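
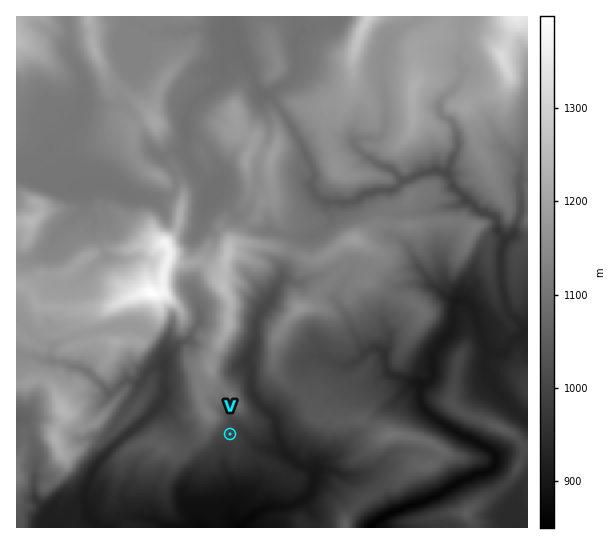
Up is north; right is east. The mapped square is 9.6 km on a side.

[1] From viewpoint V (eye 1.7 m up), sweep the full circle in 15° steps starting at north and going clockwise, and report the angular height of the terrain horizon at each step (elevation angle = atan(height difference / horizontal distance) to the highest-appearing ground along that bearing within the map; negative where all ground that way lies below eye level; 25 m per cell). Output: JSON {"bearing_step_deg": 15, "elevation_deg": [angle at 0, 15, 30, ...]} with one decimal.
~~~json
{"bearing_step_deg": 15, "elevation_deg": [9.4, 10.0, 6.5, 2.8, 1.6, 1.8, 2.0, 0.6, 0.4, -1.2, -2.8, -2.9, -3.6, -3.8, -2.7, -1.6, 1.5, 5.4, 8.4, 11.6, 14.4, 15.3, 12.2, 8.4]}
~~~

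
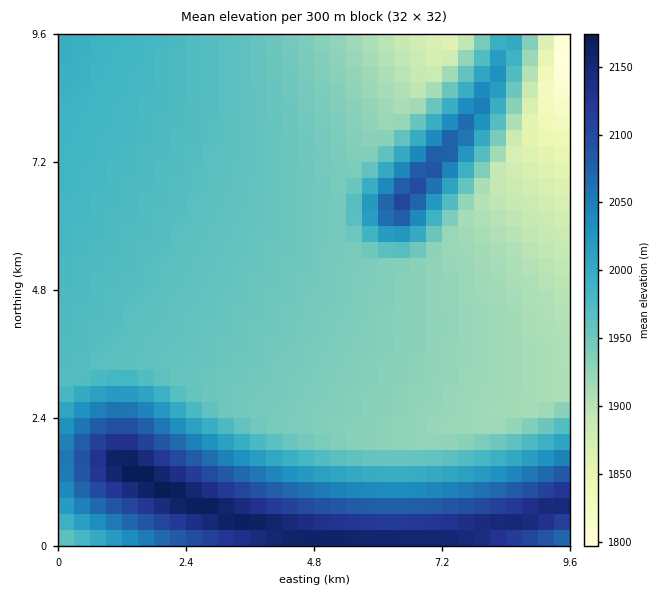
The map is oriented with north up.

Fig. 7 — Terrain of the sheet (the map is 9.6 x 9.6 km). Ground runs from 1780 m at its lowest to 2180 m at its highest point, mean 1980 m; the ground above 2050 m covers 15.1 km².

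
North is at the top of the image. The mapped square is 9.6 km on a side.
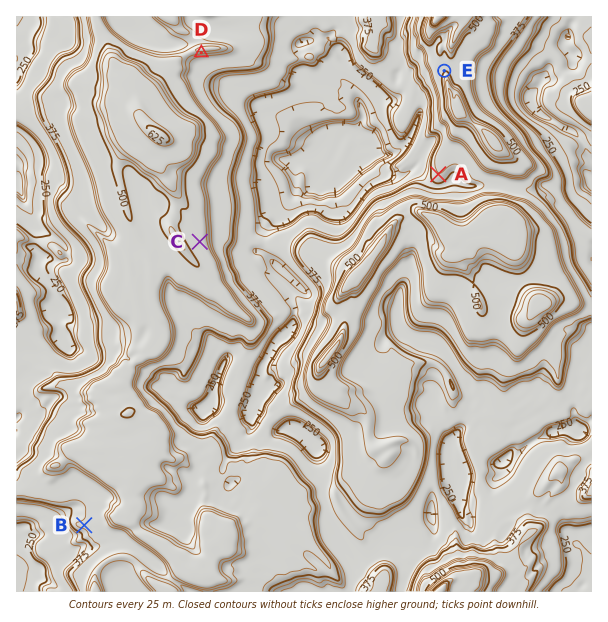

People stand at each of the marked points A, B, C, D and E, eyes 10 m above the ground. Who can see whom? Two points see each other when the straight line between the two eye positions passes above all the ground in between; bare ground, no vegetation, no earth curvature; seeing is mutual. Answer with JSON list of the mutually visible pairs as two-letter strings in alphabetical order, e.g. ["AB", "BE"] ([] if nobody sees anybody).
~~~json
["AC", "AD", "CE", "DE"]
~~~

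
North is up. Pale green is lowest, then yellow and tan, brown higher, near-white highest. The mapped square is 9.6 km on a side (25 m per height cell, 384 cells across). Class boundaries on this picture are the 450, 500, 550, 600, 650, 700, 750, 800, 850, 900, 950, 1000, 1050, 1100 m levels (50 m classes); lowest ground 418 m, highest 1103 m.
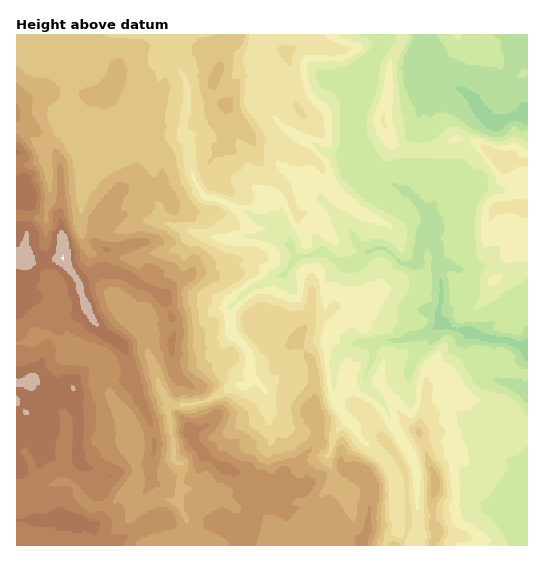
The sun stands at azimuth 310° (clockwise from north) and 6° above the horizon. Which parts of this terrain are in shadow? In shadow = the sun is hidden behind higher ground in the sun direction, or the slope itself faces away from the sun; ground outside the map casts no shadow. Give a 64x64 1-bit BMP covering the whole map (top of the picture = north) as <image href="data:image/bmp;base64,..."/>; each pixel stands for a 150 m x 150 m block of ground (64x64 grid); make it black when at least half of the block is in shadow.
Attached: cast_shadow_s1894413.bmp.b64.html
<image width="64" height="64" href="data:image/bmp;base64,Qk0+AgAAAAAAAD4AAAAoAAAAQAAAAEAAAAABAAEAAAAAAAACAAATCwAAEwsAAAIAAAAAAAAA////AAAAAAAHhwwDAA///wC7nAMAD/f+ATy8AzgP9/wADhgDOA/v+AAfiAMcD+/4AD/YAD4P7/gBH/gAvwfv8PwfHgAHB2/w/g87MAMPb+BeBn2AAA5vgB4AfQAPBM8ADHx4zw9czwAO/nn/A3mfAAz+e/4D8R8ADP5z/gPzEAAE/HB/A+IfAAD88H8D4ggBMPj/nwPAAAE58P//A+AMADHx//8D+AABAOHz/wPwAIMQ4e//A/GAgBxhz/4H+cAADAPP/gf4xAMMQ4/8B/hmAcZjj/wP/8Mf/geP+A//+P/2P4/4D+//8fA/D/gHz/z5+H8f+AcP/Dx4f7/4Bgf8Phz/H/4GA+wfPPwP/+YAzB88/Af/5wAIB3ngAcfhAAgCM+chj+Hw+AAz3/gAz/L4MDPD+PBufvgQM4AP/+xM+BAzjA//zEDwEDuX//fZADAY+5nP/8AAIAg/zEw/gAAAAD/Hz/iAAAAAO8AHz4BgAAA/wB4/MOwABjuAHn7x/DAG8wAcP+P5/gTyABwbwfH/gHIADAuD8ceAeAAcAwfh4AB4ADwH3+HwANgAHAfH4/AA+AAMD4Pj8Af8AAwfgeP4B34ADB8P8/wDBgAcHx/5/AMAAAx/H/n8AAAACH8f/f4AAAAAP5/9/EAAARA/P/34QAAAQD8//fAAAABgHgAY8AAAACAMAADgAA=="/>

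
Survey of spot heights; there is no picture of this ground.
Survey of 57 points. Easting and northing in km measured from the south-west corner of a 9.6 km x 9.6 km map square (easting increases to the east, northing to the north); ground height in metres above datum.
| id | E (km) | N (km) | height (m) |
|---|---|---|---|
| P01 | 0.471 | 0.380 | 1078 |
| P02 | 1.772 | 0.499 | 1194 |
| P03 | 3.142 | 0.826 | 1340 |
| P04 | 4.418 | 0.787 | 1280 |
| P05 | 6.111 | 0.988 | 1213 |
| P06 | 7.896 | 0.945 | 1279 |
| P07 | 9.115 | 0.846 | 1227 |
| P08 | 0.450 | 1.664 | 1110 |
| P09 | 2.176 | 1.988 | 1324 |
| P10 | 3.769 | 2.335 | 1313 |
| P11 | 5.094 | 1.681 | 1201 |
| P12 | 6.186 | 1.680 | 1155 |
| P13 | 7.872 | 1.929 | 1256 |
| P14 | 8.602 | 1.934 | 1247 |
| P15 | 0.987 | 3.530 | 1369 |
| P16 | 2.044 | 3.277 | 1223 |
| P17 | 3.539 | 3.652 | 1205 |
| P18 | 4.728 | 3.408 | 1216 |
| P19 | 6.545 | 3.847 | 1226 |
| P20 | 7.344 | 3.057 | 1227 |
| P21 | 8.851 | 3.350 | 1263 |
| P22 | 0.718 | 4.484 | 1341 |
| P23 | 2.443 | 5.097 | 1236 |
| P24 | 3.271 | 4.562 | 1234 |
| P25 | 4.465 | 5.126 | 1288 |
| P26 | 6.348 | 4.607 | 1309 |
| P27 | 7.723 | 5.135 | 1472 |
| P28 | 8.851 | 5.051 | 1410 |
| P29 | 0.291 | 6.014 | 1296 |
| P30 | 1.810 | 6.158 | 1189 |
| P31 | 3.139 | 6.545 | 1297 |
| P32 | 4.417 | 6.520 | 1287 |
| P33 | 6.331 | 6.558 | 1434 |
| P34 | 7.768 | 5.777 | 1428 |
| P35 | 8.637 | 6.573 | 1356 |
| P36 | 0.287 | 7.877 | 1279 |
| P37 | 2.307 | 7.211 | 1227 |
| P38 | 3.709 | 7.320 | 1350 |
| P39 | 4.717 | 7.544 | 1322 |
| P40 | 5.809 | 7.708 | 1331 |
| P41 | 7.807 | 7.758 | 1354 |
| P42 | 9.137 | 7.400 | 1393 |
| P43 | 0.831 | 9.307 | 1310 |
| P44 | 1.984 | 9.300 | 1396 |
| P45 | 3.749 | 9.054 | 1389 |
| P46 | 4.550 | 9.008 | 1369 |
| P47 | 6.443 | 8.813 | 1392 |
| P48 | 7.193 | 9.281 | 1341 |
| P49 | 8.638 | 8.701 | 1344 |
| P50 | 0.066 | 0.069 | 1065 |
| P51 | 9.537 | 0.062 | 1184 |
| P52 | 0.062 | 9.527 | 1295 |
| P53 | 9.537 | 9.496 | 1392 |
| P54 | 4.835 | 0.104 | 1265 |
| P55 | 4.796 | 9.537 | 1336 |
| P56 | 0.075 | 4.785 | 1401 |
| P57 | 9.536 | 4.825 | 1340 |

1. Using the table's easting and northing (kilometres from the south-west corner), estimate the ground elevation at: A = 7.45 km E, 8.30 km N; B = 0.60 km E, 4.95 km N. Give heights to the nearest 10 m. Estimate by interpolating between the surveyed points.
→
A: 1340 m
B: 1380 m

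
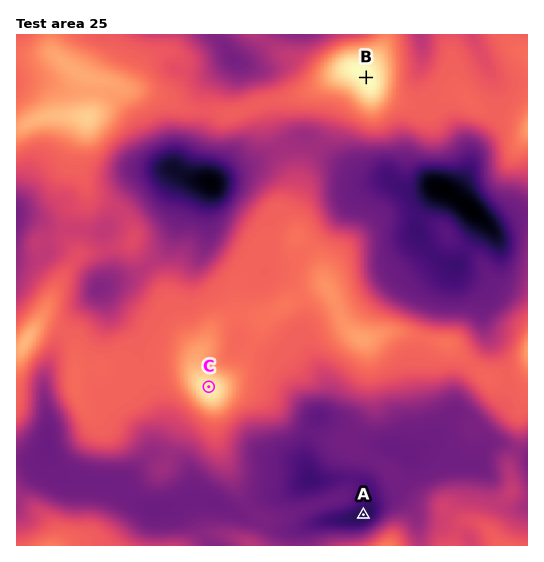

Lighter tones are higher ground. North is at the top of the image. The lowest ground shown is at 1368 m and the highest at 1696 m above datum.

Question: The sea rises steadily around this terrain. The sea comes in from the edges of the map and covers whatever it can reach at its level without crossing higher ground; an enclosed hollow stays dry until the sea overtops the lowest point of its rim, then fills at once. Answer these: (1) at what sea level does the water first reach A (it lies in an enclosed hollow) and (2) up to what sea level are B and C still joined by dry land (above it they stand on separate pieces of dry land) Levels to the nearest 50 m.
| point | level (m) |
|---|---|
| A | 1500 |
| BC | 1550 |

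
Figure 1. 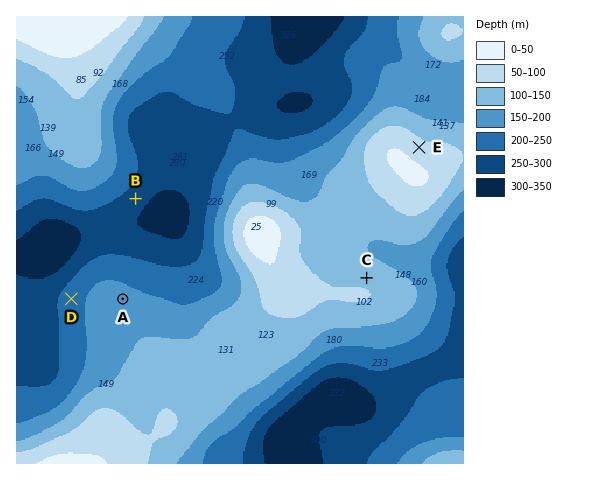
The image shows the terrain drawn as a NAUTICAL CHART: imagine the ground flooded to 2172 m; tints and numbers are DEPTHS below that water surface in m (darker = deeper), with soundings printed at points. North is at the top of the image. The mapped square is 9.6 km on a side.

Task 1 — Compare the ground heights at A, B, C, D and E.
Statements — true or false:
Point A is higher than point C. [false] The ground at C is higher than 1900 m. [true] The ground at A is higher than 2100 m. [false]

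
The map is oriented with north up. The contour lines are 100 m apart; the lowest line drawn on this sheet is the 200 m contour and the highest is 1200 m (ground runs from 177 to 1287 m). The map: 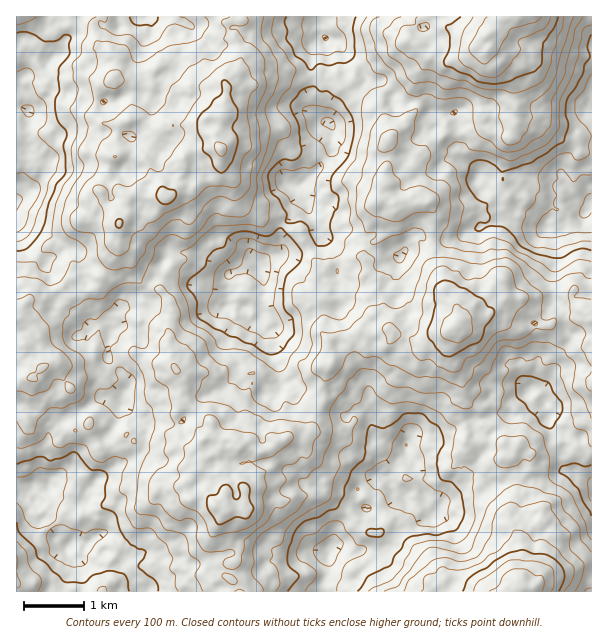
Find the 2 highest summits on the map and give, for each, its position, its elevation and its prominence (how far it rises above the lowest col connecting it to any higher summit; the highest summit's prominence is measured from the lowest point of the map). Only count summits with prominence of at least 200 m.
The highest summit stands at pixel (456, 326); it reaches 1178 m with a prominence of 494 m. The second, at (221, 149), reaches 1136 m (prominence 452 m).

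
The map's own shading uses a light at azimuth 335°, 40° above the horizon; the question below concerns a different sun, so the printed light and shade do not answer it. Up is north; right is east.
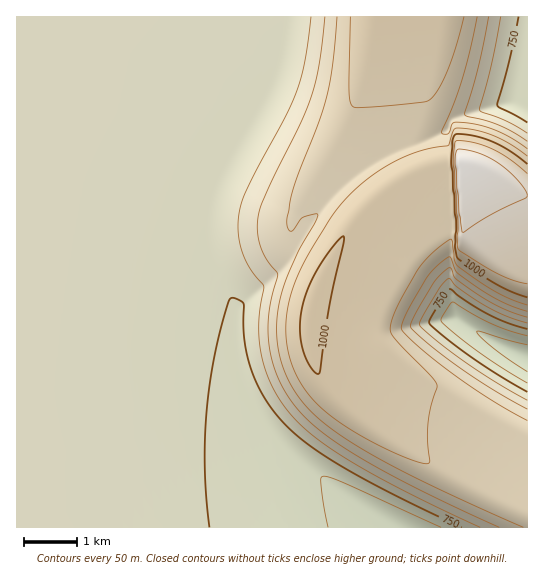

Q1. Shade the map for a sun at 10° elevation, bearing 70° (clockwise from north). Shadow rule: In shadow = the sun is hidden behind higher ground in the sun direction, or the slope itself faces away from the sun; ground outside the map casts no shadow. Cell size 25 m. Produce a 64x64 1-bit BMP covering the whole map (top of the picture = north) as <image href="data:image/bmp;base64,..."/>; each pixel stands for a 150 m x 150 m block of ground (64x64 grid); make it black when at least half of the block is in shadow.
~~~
<image width="64" height="64" href="data:image/bmp;base64,Qk0+AgAAAAAAAD4AAAAoAAAAQAAAAEAAAAABAAEAAAAAAAACAAATCwAAEwsAAAIAAAAAAAAA////AAAAAAAAAAAAAAH//AAAAAAAB//wAAAAAAAP/4AAAAAAAD//AAAAAAAAf/wAAAAAAAH/8AAAAAAAB//AAAAAAAAP/wAAAAAAAB/+AAAAAAAAf/gAAAAAAAD/8AAAAAAAAf/gAAAAAAAD/4AAAAAAAAf/AAAAAAAAD/4AAAAAAAAP/AAAAAAAAB/8AAAAAAAAH/gAAAAAAAAf8AAAAAAAAD/wAAAAAAAAP+AAAAAAAAA/4AAAAAAAAD/gAAAAAAAAP+AAAA4AAAAf4AAB/wAAAB/gAAf/AAAAH+AAD/8AAAAf4AAP/wAAAA/gAA//AAAAB+AAD/4AAAAD4AAP+AAAAADgAA/wAAAAAHAAD+AAAAAAMAAfwAAAAAAQAB8AAAAAAAAAHwAAAAAAAAAfAAAAAAAAAB8AAAAAAAAAHwAAAAAAAAA/AAAAAAAAAD8AAAAAAAAAPwAAAAAAAAA+AAAAAAAAAD4AAAAAAAAAPgAAAAAAAAAeAAAAAAAAAB4AAAAAAAAADgAAAAAAAAAGAAAAAAAAAAYAAAAAAAAAAAAAAAAAAAAAAAAAAAAAAAAAAAAAAAAAAAAAAAAAAAAAAAAAAAAAAAAAAAAAAAAAAAAAAAAAAAAAAAAAAAAGAAAAAAAAAA8AAAAAAAAADwAAAAAAAAAPgAAAAAAAAA+AAAAAAAAAB4AAAA=="/>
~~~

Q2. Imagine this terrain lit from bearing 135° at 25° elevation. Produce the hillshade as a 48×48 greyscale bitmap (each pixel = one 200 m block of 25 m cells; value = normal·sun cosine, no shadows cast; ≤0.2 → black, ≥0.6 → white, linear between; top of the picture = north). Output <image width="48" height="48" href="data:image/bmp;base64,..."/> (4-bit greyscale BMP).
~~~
<image width="48" height="48" href="data:image/bmp;base64,Qk32BAAAAAAAAHYAAAAoAAAAMAAAADAAAAABAAQAAAAAAIAEAAATCwAAEwsAABAAAAAAAAAAAAAAABEREQAiIiIAMzMzAERERABVVVUAZmZmAHd3dwCIiIgAmZmZAKqqqgC7u7sAzMzMAN3d3QDu7u4A////AIiIiZmZmZmZmZmZmZmZmZmZqru8u7uqmYiIiZmZmZmZmZmZmZmZmZmZqqu7u7uqmYiImZmZmZmZmZmZmZmZmZmqq7u7u6qZmIiImZmZmZmZmZmZmZmZmZqqu7u7qqmYiIiImZmZmZmZmZmZmZmZmaqqu7uqqZmIiIiImZmZmZmZmZmZmZmZmqqqqqqpmZmIiIiJmZmZmZmZmZmZmZmZmqqqqqmZmZmYiIiJmZmZmZmZmZmZmZmZmaqqqpmZmZmZiIiJmZmZmZmZmZmZmZmZmZqqmZmZmZmZiIiJmZmZmZmZmZmZmYiImZmZmZmZmZmYh4iJmZmZmZmZmZmZmId4iZmZmZmZmZmIdoiJmZmZmZmZmZmZh3Z3iZmZmZmZmYh2VYiJmZmZmZmZmZmZhmZniZmZmZmZmIdlVIiJmZmZmZmZmZmYdVVniZmZmZmYh2ZVVYiJmZmZmZmZmZmYZERnmZmZmZmIdmVVZoiJmZmZmZmZmZmXUzRomZmZmZiHZmZmeIiJmZmZmZmZmZmHQyRomZmZmYh2ZmZ4moiJmZmZmZmZmZmGMiNomZmZmYd2Z3iavIiJmZmZmZmZmZmGMRNomZmZvLqYeJq83YiJmZmZmZmZmZmGMQJYmZmZvv/9uau83YiJmZmZmZmZmZmGMAFImZmZrf//66q83YiImZmZmZmZmZmXQAA3mZmZrP//+6q7zIiImZmZmZmZmZmIcwAmiZmZmt//6pqru4iImZmZmZmZmZiIhjAUeZmZmb7/yJqqqoiImZmZmZmZmYh3eHMCaJmZmaz/p5qqqYiIiZmZmZmZmYh3d4YhR5mZmZrOhZqpmYiIiZmZmZmZmYdmZ3hRJYmZmZmrUoqZmYiIiZmZmZmZmYdlVniDE3mZmZmaQHmZmYiIiJmZmZmZmYdVVXiXIViZmZmZMGmZmYiIiJmZmZmZmYZVRWeZUSaJmZmZIXmZmYiIiJmZmZmZmYdURFeJhBNomZmZIHmZmYiIiImZmZmZmYdkRFZ5mEE2iZmZIXmZmIiIiImZmZmZmYhlREVomYUjV5mZEImZl4iIiIiZmZmZmZh1RERXiZhjNGiIEImIhoiIiIiZmZmZmZiGVDRGeZmXU0VmAGd2ZYiIiIiJmZmZmZmHVDNFaJmZl2VDADRERYiIiIiJmZmZmZmIZUM0V5mZmZmFAAEjRYiIiIiImZmZmZmYdUMzRomZmZm7QAATRoiIiIiIiZmZmZmZhlMzRXmZmZmsx0M0V4iIiIiIiZmZmZmZh1QzNGiZmZmr3cuYeIiIiIiIiJmZmZmZmGUzNGeZmZmb3u7bmYiIiIiIiImZmZmZmHVDM1eZmZmbzu7cqYiIiIiIiIiZmZmZmYZDM0aJmZmaze7sqYiIiIiIiIiZmZmZmYdTM0aJmZmaze7tuoiIiIiIiIiJmZmZmYdUM0V5mZmave7tuoiIiIiIiIiImZmZmYdkM0V5mZmave7tuoiIiIiIiIiIiJmZmYhkMzV4mZmZve7tyoiIiIiIiIiIiJmZmYhkMzRomZmZvO7tyw=="/>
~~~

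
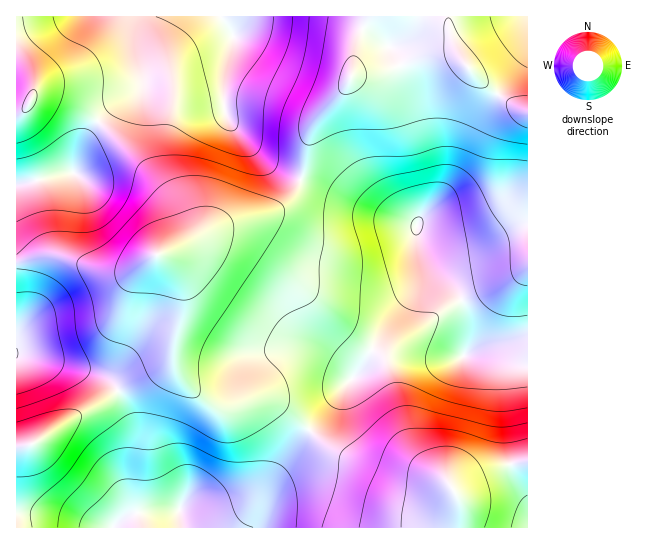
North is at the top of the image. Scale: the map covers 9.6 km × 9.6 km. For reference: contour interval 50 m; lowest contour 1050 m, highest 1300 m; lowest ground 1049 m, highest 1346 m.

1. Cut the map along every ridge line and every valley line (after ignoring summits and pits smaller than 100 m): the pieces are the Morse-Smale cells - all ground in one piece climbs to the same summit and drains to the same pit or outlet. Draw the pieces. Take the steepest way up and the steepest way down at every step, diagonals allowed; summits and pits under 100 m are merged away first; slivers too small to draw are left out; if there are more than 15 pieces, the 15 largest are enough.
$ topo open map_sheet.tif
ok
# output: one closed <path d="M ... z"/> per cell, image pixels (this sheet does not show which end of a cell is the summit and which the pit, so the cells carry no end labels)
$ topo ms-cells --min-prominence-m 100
<path d="M527 16l-156 0-6 7-8 18-5 34-5 11-26 28-9 15-9 46-12 23-20 14-53 15-58 27 12 12 9 17 2 27-8 28-2 21 7 18 15 16 20 14 15 0 23-7 17 1 16 8 24 20 22-24 15-22 14-14 23-40 27-35 8-21-1-30 7 15 28 29 11 19 7 24 0 13-4 10 19-1 32 12 10 1z"/><path d="M370 16l-353 0-1 245 6 0 23-6 12 0 48 16 22 0 84-42 60-17 14-8 10-11 6-14 7-37 7-19 28-32 9-16 5-34z"/><path d="M173 352l-2 6-8 7-38 20-28 20-38 20-24 18-19 4 1 81 235-1 8-25 8-16 21-32 20-24-23-21-16-8-17-1-23 7-15 0-8-4-12-10-15-16-5-11z"/><path d="M418 243l1 30-8 21-27 35-23 40-14 14-15 22-23 25 26 21 52 24 14 4 40 0 6 2 13 22-1 25 68 0 1-162-42-14-21 2 6-11 0-13-7-24-11-19-28-29z"/><path d="M159 255l-28 14-12 3-20-3-42-14-12 0-29 7 1 185 18-4 24-18 38-20 28-20 38-20 8-7 12-48 0-21-11-23z"/><path d="M310 431l-17 18-25 37-8 16-7 26 206-1 1-24-13-22-6-2-40 0-14-4-52-24z"/>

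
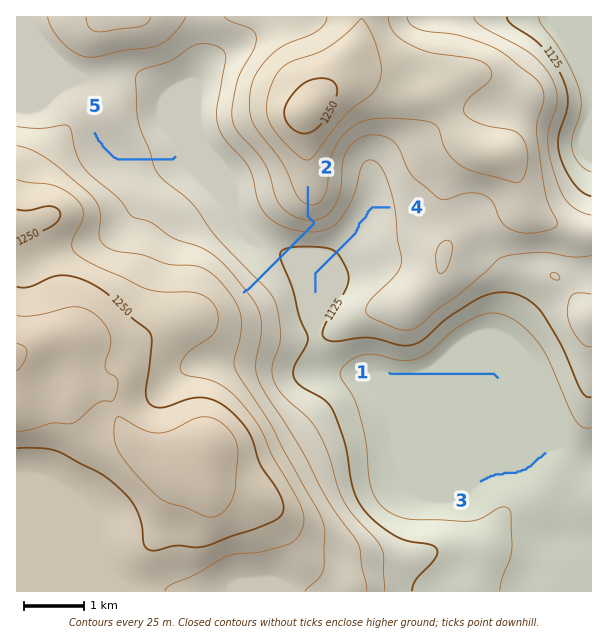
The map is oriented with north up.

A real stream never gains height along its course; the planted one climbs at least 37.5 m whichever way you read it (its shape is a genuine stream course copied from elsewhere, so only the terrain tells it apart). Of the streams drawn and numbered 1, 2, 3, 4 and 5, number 2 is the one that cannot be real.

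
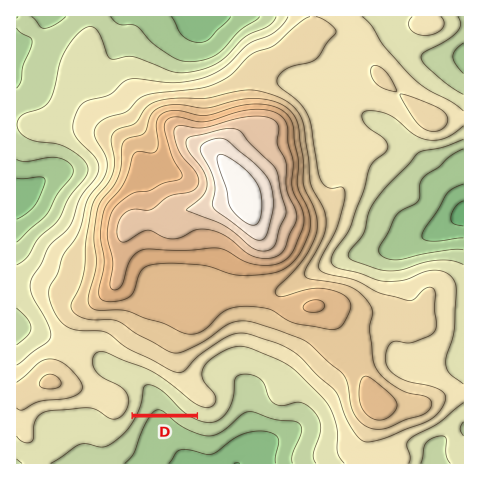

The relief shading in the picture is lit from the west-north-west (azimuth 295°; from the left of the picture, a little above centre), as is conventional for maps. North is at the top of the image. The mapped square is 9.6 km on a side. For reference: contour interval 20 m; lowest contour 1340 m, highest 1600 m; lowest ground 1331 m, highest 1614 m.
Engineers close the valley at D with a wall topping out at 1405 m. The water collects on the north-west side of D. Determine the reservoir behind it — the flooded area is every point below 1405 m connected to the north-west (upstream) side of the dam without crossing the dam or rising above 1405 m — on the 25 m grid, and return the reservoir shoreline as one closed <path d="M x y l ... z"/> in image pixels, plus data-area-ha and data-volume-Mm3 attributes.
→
<path d="M143 378l-7 3 2 9 0 14-3 8 1 2 55-1-6-4-23-22-11-7-8-2z" data-area-ha="54" data-volume-Mm3="5.81"/>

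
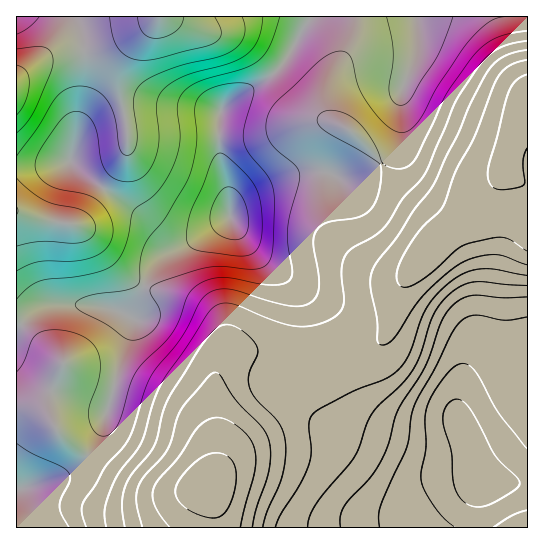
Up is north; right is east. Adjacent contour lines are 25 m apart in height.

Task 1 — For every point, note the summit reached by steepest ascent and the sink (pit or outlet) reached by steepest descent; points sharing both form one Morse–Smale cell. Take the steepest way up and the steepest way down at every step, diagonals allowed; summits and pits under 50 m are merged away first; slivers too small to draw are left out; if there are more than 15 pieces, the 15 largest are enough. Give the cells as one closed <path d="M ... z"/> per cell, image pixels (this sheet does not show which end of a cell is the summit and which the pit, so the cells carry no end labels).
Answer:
<path d="M311 16l-295 1 1 314 21-22 15-5 50 3 15 4 12 6 22-47 8-11 7-6 31-14 33-22-3-27-9-41 0-23 2-16 9-9 41-25 13-13z"/><path d="M230 217l-39 26-29 14-10 13-22 47-12-6-15-4-50-3-15 5-21 20 0 199 199-1-1-17-7-24 8-19 3-14-4-34 0-40 5-17 6-6 12-4 29 0 34 5 28-3-5-28-13-25-18-20-22-14-19-18z"/><path d="M527 16l-109 0 1 27-6 20-12 28 0 43-5 16-19 17-26 12-12 0-14-7-28 1-34 12-21 11-9 7-2 6 0 9 9 16 23 26 30 21 23 28 8 17 6 27 35-4 10-4 9-7 7-13 6-30 11-20 27-31 40-25 9-9 13-25 6-20 4 6 8 8 10 5 3-1z"/><path d="M267 352l-34 1-7 3-9 11-2 12 0 40 4 34-3 14-8 19 7 24 2 18 311-1 0-42-9-2-37 1-7-17-8-30-8-13-13 5-21 4-26-1-30-8-11-5-15-17-10-20-4-27-28 2z"/><path d="M503 165l-6 20-13 25-9 9-40 25-27 31-11 20-6 30-7 13-9 7-10 4-35 4-1 6 6 27 10 20 13 13 19 8 33 6 24-1 25-8 8 13 8 30 7 17 45 0 1-299-18-10z"/><path d="M417 16l-104 0-9 11-20 36-13 13-41 25-9 9-2 16 0 23 9 41 2 23 3-10 5-4 41-20 24-7 22 0 14 7 12 0 26-12 19-17 5-16 0-43 12-28 6-20z"/>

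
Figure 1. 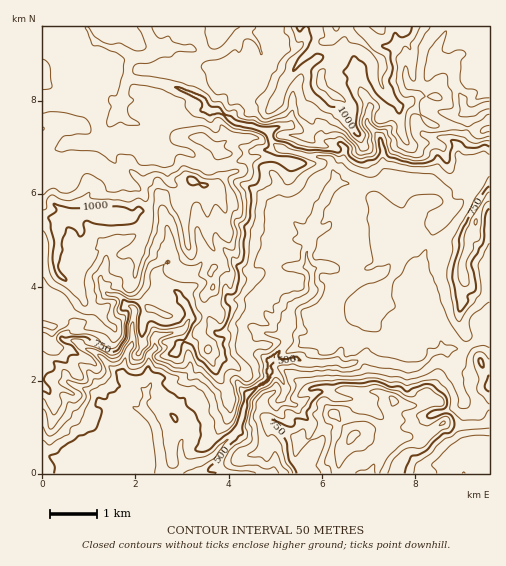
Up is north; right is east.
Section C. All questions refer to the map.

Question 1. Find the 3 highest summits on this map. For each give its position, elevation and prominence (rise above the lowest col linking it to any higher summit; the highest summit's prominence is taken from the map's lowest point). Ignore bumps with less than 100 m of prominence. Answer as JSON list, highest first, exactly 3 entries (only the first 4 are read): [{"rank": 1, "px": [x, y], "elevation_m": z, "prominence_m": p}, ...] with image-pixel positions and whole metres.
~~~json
[{"rank": 1, "px": [108, 214], "elevation_m": 1031, "prominence_m": 247}, {"rank": 2, "px": [352, 437], "elevation_m": 959, "prominence_m": 330}, {"rank": 3, "px": [475, 221], "elevation_m": 855, "prominence_m": 174}]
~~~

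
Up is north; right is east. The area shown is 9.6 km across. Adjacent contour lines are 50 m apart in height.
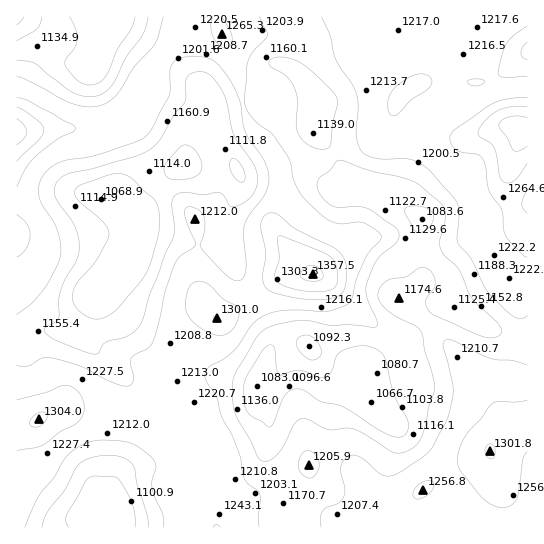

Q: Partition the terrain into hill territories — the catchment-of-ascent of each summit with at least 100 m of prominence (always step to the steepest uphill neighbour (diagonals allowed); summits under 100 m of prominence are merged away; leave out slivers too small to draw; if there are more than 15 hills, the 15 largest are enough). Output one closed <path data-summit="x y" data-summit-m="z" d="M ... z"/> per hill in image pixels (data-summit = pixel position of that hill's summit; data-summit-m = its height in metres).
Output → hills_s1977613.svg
<path data-summit="313 274" data-summit-m="1358" d="M286 65l-5 1-12 24-7 9-13 5-34 6 2 28 16 23 8 17-1 12-15 25 0 23-14 6-20 0-30-11-22 2-6 4-1 15-23 21-44 57-31-3-18 9 1 190 254 0 5-17 11-13-20-39 2-22-1-22-12-10-3-6 2-9 13-37 11-8 27-1 15 11 18 5 10 5 6 6 6 16 2-9 8-13 16-12 14-14-24-30-5-11 0-12 9-16 8-7 13-7 9-9 12-28-45-27-27-11-6-6-30-48 2-21-5-15-9-13z"/><path data-summit="522 130" data-summit-m="1368" d="M527 16l-252 1 9 16 3 9-2 23 11 6 16 20 5 15-2 21 30 48 6 6 27 11 45 27-12 28-9 9-18 11-12 19 0 12 5 11 25 30 9-4 23-27 7-3 10 0 24 16 36 18 17 0z"/><path data-summit="17 131" data-summit-m="1366" d="M274 16l-163 0-8 17-6 24-6 6-22 0-36-15-17 3 1 286 17-8 31 3 44-57 23-21 1-15 6-4 22-2 30 11 20 0 14-6 0-23 16-29 0-8-4-9-6-6-21 0-26 4 5-12 26-22 0-23 34-6 13-5 7-9 12-24 4-1 2-23-3-9z"/><path data-summit="490 451" data-summit-m="1302" d="M451 305l-10 0-7 3-23 27-9 4-15 14-13 8-11 17-1 13-7-4-33 4-21-11-11 1-13 8-21-3-3 13 16 20-2 40 20 39-14 19 0 11 255-1 0-186-17-2-36-18z"/>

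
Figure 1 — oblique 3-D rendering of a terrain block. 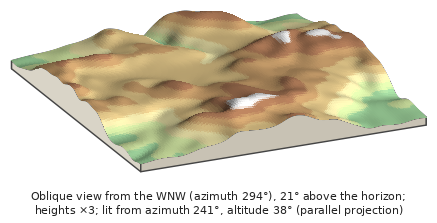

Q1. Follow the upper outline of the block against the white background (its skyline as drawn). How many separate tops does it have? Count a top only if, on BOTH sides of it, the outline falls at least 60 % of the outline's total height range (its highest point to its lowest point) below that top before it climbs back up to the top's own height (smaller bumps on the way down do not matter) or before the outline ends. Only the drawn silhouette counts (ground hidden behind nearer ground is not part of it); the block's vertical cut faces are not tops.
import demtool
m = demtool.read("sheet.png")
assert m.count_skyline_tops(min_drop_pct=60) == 0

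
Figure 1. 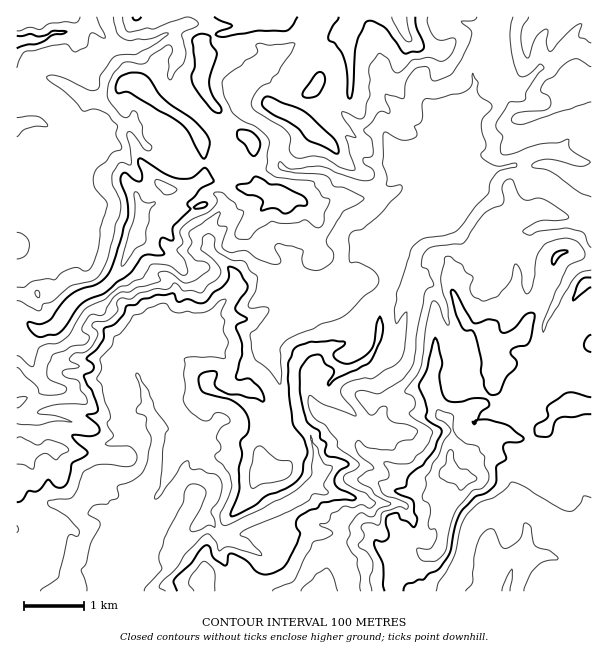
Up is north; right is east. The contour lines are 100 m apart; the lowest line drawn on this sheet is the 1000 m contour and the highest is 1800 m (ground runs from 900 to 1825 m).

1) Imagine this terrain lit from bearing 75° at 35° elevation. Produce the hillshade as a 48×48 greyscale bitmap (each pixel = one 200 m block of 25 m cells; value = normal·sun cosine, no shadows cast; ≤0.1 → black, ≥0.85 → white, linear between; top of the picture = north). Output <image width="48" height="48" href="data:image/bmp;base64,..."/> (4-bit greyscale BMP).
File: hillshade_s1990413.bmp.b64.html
<image width="48" height="48" href="data:image/bmp;base64,Qk32BAAAAAAAAHYAAAAoAAAAMAAAADAAAAABAAQAAAAAAIAEAAATCwAAEwsAABAAAAAAAAAAAAAAABEREQAiIiIAMzMzAERERABVVVUAZmZmAHd3dwCIiIgAmZmZAKqqqgC7u7sAzMzMAN3d3QDu7u4A////ALupzcy3VDNZy6upmql2ITm6zLy7pmmpmZm83by5dSJJ3Ky5d5mGISeqvNy6uGiaqYm93Mu4dlQ42r7IVYmFMSeHrO26uniZmYitzNy4dlZY3Lp3ZGiDIlh4nf65qZiImXedzdyphliJ22Z5hmdjJXWaff65mpiImWes3d2omVjKZoZ4h2dkR1a3XP65mpiImom93cqpioWqIpu3Znd3liiTWd25mod3m7vKq7q6iqWMcTi7p1eJhCMSZ7y5qXZYvKqYvLu6mKh9gAaZq6ZCEARUV5qryWWLuHmZ7bqZuJuoQAN5vdYBRWZURZvf6Hm7l4qb3KiK2XqFUyOL3+gyI1iEJazvyqu6l7uazcqt6nmXdjScvtUiJ7qFEq3N25mqmLqs7LzM2oiIdkarrsIUnKiGAZ28y6mrmKq7md/cyod3d2aavlA4y4djAaypvJm8maqqvO7cuXZol0aY2gSclmVBBt27upmZmcupm//bqHZohmmX1yu2N5dSS7q7qpmImpiJz//LqHVGiql313xzaodSfbqZqqqZq2et7/27mIU3y4dY2HyGmYYynKmIq6qaqzju3f7KiHZYuWZa6H3Jd4cxW7lnvMuqmXvczO26iHiapzJc+4uIuHcwO7hXzLyod6qZm97KiJqqhSF926hmm5YgO6dZy7yIhlaKzv7LqamZhCR6uYiYm4VAS4Z6ucyImIl639rNuYiIdEVXmrqaq4ZQSWiqubyYqdtlzJvrqWZ4hTZ3iqqru4ZiR1zJqpynmpqVW8y4l0RYuDNpqqmavJZ0VH3Jmpmoamm4ZnuZiIRavHFJqYmprLdnMp3KiZe6VqqYmUJ7y1Ot7mJYmIq6rMhFNKy6iZaclaqpmVA7yGz++DNpqIrdu8lEV6u6iZWLzu2pmGEHq9/+YlabmIvdurlkaaqqiqZq7+ypmGIDvc/8QVm5iJvcuqqYmYaKqqiK37uZmGQCrN7JYzi5eIvcqqqqmXRYq7qqzKmaqHUQjLu7pkWHea3bq7upmYZGmqqt26qZmHQAi7uryEVWrN3MzMuqqoh2abvchqqpl2MEmJzdpmeb3d3cy7u7uZiFXNuWVqqql2M5edyaupndy822fOurqqmGe7dVeZmqmIVmfMqZupruqZYn7uuqmpiHh1eaqpmaqZhkm5l4uontZWR+7euZmph1aZmYdpmqmYdFl4hayXr9U1je3+mZq6h0NpmYZomoiJdGZoaMuK7nI43d7qiruphkRomqmJiHeIVGVnnLnOtCWszLrLu7uZl0NqqqmpiIZ3NHVr2mv8Q4u6u4vcusqZmGR5h4qpmHeYJFfelo7qVqmJuZzsrMiZl2mVV5qZmJu2En3rdr7KmIh4qp3qnaaKuYmFR5qomruXRIvLdJ3LqXd4qa3Zi5WMyJlHlnq3m7qYZ5eMkX3Lupd4mKzIZ3et2Zg3qImnd6uYmHdoYp26qYh3h5y3Nb3N65c4maiIiZh3UkiYRYmZmHmpZpylKv687JY3mZmGeImnICeIqGeIiIqqlYuUTv7Ly5dFiZmw=="/>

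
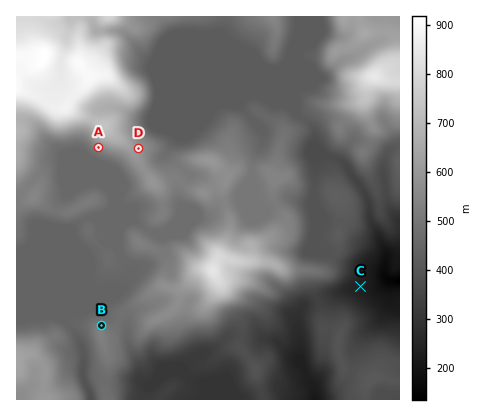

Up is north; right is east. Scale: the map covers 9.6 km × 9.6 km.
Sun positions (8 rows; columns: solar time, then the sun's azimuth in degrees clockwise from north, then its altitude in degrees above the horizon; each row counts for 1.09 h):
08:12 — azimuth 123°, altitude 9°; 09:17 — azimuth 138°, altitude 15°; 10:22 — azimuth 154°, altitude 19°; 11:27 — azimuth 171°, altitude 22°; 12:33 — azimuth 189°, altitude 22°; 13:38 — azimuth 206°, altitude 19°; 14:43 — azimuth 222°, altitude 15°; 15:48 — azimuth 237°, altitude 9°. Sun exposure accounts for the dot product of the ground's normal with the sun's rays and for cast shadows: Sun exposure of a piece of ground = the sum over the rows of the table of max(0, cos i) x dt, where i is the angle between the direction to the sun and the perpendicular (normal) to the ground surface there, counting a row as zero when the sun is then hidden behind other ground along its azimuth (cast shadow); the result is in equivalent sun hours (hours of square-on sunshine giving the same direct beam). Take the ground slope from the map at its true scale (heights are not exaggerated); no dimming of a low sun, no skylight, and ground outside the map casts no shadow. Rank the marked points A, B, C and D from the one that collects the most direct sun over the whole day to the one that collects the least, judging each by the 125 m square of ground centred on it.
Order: A > C > D > B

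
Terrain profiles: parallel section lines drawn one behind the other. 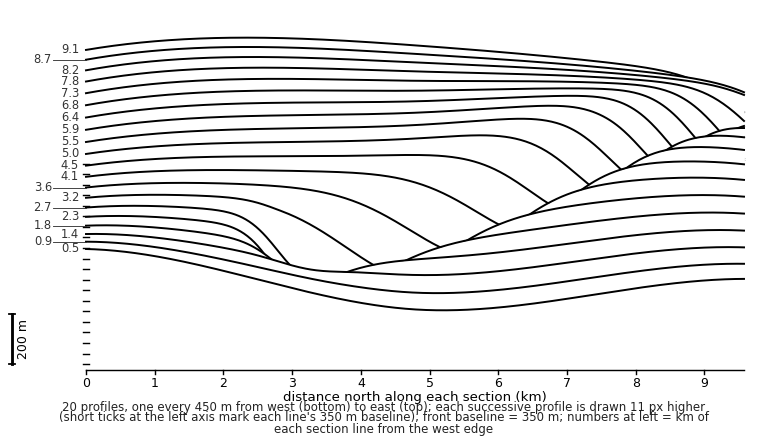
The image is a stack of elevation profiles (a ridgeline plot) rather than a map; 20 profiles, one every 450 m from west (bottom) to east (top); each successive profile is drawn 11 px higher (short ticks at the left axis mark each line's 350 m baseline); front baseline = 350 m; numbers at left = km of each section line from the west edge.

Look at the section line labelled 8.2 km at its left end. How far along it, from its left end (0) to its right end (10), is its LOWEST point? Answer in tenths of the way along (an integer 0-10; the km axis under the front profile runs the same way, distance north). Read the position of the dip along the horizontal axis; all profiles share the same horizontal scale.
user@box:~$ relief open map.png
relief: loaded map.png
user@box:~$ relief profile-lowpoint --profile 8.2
10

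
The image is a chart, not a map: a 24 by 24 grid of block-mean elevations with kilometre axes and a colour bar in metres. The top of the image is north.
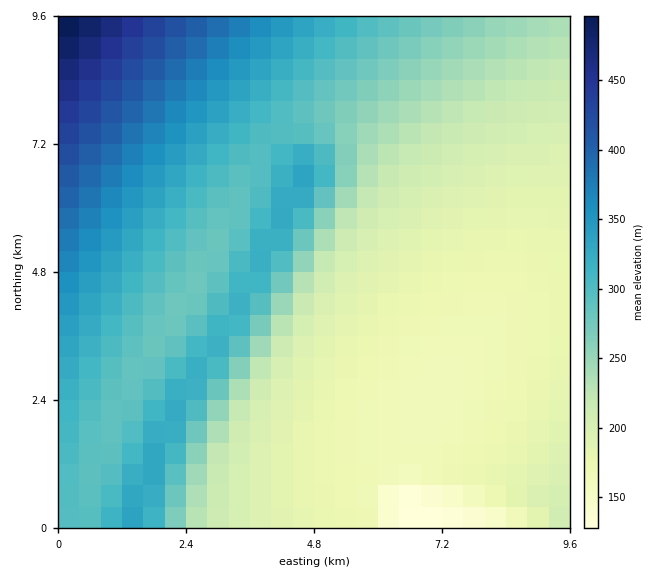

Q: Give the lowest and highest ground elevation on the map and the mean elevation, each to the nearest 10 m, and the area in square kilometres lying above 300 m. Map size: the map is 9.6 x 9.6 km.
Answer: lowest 120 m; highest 510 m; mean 260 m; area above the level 28.5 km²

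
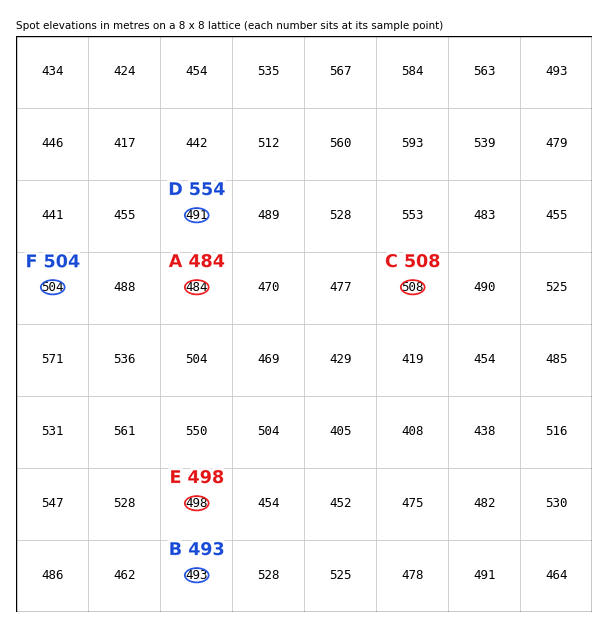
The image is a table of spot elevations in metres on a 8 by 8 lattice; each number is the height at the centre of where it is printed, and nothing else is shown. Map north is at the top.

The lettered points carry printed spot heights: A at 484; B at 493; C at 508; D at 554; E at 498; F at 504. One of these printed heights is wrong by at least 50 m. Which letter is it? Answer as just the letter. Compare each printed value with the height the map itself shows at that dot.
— D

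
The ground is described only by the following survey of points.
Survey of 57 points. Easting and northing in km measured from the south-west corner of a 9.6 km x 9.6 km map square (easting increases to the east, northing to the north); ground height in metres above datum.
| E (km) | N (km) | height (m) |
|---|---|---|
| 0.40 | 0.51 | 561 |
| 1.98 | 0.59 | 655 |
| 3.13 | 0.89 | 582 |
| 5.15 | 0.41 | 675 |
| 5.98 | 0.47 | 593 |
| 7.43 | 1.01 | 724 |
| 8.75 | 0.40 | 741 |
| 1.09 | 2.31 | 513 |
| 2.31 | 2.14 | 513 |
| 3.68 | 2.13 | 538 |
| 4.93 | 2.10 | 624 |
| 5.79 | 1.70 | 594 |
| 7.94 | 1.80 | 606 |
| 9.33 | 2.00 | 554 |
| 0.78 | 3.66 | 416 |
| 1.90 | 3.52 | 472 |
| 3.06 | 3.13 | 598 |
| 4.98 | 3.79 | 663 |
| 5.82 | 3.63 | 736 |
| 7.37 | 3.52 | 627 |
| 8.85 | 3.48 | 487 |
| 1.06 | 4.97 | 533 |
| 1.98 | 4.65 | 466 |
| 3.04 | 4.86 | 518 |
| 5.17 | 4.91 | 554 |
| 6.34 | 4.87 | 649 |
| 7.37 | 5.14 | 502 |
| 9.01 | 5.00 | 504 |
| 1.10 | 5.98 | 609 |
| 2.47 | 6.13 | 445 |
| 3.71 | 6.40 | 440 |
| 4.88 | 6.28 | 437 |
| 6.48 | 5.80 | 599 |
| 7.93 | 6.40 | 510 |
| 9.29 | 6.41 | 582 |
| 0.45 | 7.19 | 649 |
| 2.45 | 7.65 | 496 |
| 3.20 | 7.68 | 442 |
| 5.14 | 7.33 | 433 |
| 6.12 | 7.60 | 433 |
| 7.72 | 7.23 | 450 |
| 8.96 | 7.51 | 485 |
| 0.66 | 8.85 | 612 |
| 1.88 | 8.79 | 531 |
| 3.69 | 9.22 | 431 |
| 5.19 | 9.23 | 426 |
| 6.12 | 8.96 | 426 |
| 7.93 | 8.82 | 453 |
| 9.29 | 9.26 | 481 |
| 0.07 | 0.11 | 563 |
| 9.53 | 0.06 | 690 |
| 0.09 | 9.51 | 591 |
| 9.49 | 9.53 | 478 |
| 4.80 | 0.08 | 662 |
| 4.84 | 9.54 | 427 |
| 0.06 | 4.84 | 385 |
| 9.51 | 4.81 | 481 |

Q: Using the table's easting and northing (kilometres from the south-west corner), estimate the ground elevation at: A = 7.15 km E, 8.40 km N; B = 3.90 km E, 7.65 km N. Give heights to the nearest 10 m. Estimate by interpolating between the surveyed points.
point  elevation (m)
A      450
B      430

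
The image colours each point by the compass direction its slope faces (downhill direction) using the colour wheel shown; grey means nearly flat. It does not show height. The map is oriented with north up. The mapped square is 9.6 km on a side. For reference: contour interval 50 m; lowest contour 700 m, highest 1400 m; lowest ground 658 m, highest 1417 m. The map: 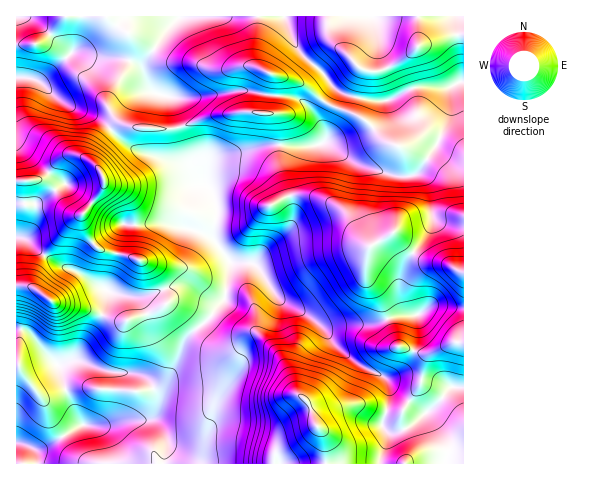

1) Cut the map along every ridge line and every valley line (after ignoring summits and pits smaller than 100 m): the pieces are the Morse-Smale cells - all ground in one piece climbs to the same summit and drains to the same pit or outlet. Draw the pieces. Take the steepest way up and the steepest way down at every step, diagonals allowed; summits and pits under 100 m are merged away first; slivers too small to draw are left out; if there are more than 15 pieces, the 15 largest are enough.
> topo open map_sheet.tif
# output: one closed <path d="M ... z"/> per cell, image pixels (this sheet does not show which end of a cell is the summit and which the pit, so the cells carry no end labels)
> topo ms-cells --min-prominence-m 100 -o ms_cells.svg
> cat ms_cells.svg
<path d="M292 146l-34 1-19 5-22 4-8 6-4 12 0 11 8 10 4 13-5 29 19 26-6 36-14 17-28 27-12 31-14 17 0 13-3 8 2-8-1-12-4-8-7-8-10-3-24-1-32-12-7 0-14 5-13-14-13-18-6-3-9-1 1 135 447-1-1-76-14 1-16 20-23 19-14 5-10-1-4-8 7-25-2-17-5-6-28-14-22-19-14-19-35-21-8-8-15-24-7-6 36-35 3-7 0-15-8-31 0-15 5-10 5-4z"/><path d="M463 81l-12 6-1 25-4 11-10 23-20 29-21 1-35-11-33-22-35 5-8 13 0 15 8 31 0 15-3 7-36 35 7 6 15 24 8 8 35 21 14 19 22 19 28 14 5 6 2 17-7 28 7 6 10-1 14-7 21-17 15-19 15-2z"/><path d="M111 130l-16 17-3 8 0 8-14-8-11 0-13 10-11 13-27 3 0 55 12 5 22 19 27 12 31 20-2 13-7 17-27 38 38 12 24 1 10 3 10 13 3 15 0-13 14-17 12-31 28-27 14-17 6-36-19-26 5-29-6-18-15-10-10-15-45-13-15-8z"/><path d="M179 16l-162 0-1 61 15 1 8 3 25 23 35 15 12 10 6-5 42 5 19-1-6-29-3-3-15-3-5-4-6-16 0-9z"/><path d="M463 16l-178 0-1 2 14 32 26 24 13 17 24 8 25 2 30-14 30 1 18-7z"/><path d="M257 16l-77 0-31 39-6 9 0 9 5 14 4 5 17 4 3 3 7 28 41-13 18-2 35 0 2-35-2-3-14-6-4-5z"/><path d="M284 16l-26 1-3 46 4 5 14 6 2 3-2 35-35 0-18 2-42 13 15 47 8 10 4 1 0-11 4-12 8-6 47-10 54 0 8-8-6-18 0-7 13-22 0-4-9-13-26-24z"/><path d="M451 87l-35 0-30 14-12 0-24-5-9-3-7-6-14 26 0 7 6 16-3 7 6 1 31 21 35 11 21-1 20-29 10-23 4-11z"/><path d="M18 236l-2 1 0 91 15 5 13 18 13 14 6-1 8-4 7-6 21-32 7-17 2-13-31-20-27-12-22-19z"/><path d="M31 78l-15 0 0 102 25-1 26-24 11 0 14 8 0-8 3-8 15-18-11-10-35-15-12-10-10-10z"/><path d="M125 124l-8 0-7 6 20 17 18 8 33 8 12 11-15-46-39 0z"/>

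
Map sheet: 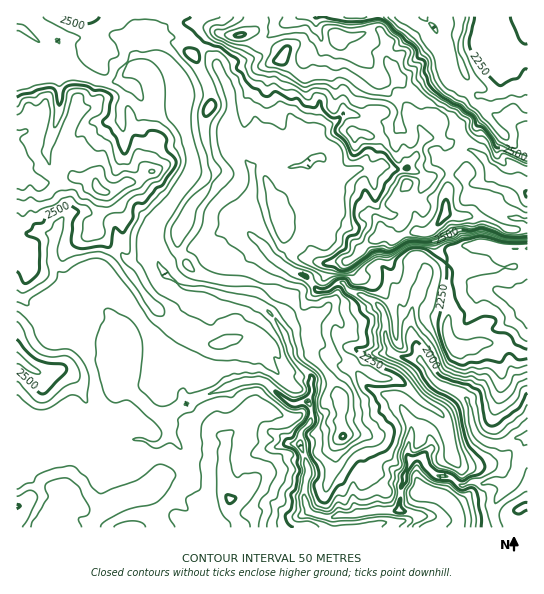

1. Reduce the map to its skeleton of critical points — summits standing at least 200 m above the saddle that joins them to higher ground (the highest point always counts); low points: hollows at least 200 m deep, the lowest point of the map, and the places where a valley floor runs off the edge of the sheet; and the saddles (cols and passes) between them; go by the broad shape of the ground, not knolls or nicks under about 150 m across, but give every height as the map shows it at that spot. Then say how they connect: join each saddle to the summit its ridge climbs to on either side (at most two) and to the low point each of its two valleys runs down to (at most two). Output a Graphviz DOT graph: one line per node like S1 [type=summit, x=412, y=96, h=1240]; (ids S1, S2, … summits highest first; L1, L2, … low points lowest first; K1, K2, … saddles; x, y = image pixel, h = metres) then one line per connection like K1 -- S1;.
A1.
graph terrain {
  S1 [type=summit, x=282, y=58, h=2780];
  S2 [type=summit, x=99, y=190, h=2715];
  L1 [type=low, x=527, y=438, h=1833];
  L2 [type=low, x=487, y=18, h=2221];
  K1 [type=saddle, x=437, y=107, h=2652];
  K2 [type=saddle, x=102, y=81, h=2411];
  K1 -- S1;
  K1 -- L1;
  K1 -- L2;
  K2 -- S1;
  K2 -- S2;
  K2 -- L1;
}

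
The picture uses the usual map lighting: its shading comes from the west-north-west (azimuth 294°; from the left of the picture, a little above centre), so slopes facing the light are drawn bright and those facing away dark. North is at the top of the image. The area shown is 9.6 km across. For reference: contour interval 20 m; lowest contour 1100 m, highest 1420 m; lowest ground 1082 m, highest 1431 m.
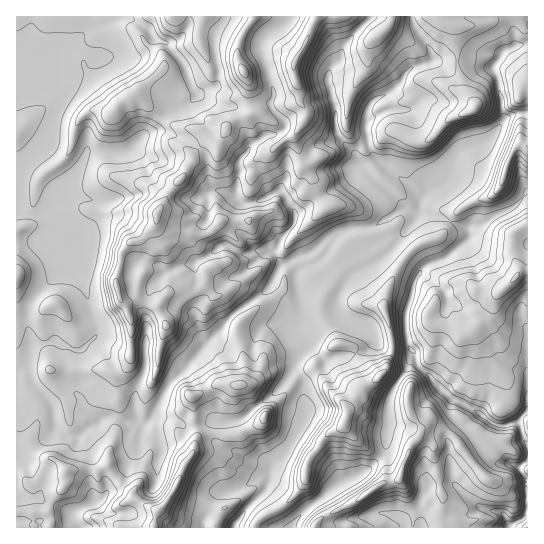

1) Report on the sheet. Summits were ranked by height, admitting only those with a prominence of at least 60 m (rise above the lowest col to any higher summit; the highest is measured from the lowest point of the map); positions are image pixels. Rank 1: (243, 71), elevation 1431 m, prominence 349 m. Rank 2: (294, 63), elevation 1423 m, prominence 75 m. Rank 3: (158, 510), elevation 1355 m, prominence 120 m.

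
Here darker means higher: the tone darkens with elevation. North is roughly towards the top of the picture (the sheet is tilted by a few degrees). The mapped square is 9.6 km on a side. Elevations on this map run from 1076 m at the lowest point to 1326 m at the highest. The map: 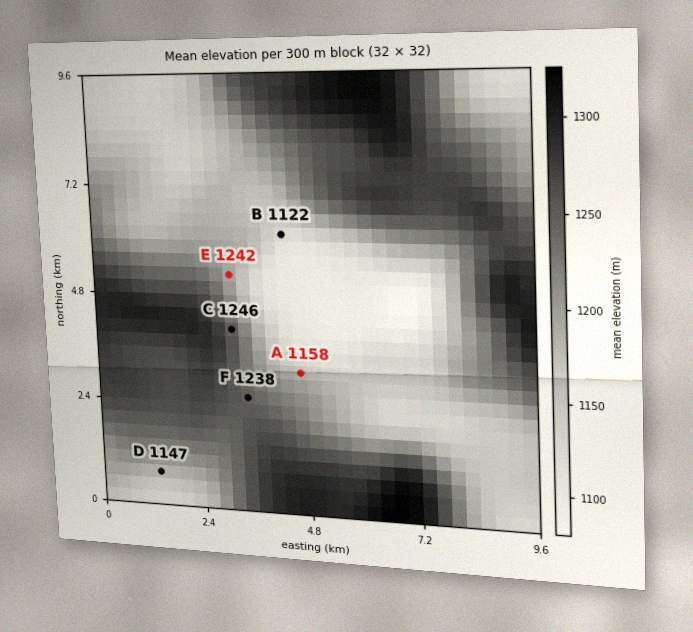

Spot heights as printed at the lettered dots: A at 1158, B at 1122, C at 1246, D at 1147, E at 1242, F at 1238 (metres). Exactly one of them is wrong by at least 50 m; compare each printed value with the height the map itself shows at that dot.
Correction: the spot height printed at E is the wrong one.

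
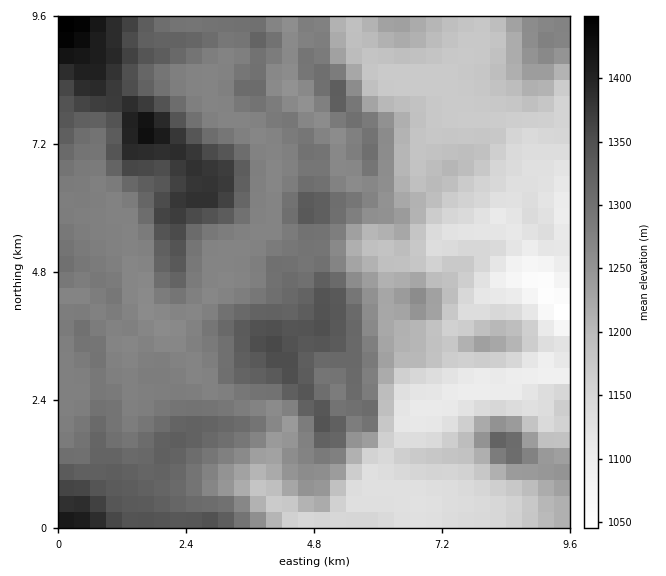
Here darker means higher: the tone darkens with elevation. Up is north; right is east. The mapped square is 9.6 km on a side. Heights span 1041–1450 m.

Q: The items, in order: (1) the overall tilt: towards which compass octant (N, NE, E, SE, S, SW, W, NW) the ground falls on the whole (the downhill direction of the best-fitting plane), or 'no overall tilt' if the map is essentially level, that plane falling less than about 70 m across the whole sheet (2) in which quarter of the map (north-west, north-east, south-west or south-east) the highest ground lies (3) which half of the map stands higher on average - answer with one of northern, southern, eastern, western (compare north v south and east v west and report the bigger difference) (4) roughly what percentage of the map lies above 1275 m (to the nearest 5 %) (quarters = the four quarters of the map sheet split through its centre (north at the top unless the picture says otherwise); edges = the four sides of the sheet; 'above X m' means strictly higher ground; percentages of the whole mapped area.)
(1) Overall the map slopes down towards the east.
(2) The highest point lies in the north-west quarter of the map.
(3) The western half stands higher on average than the eastern half.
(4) About 45 % of the map lies above 1275 m.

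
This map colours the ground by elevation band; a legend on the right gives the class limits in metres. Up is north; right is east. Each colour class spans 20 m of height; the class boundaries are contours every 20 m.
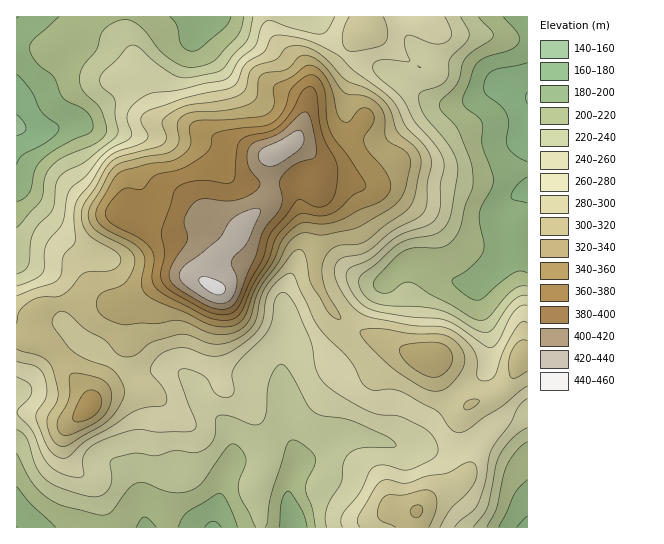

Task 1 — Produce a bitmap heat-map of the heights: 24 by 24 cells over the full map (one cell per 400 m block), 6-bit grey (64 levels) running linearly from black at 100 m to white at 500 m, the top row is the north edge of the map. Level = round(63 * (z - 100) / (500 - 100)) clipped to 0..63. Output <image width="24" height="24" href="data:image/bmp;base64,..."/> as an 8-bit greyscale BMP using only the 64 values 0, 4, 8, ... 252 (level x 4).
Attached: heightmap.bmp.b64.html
<image width="24" height="24" href="data:image/bmp;base64,Qk12BgAAAAAAADYEAAAoAAAAGAAAABgAAAABAAgAAAAAAEACAAATCwAAEwsAAAABAAAAAAAAAAAAAAEBAQACAgIAAwMDAAQEBAAFBQUABgYGAAcHBwAICAgACQkJAAoKCgALCwsADAwMAA0NDQAODg4ADw8PABAQEAAREREAEhISABMTEwAUFBQAFRUVABYWFgAXFxcAGBgYABkZGQAaGhoAGxsbABwcHAAdHR0AHh4eAB8fHwAgICAAISEhACIiIgAjIyMAJCQkACUlJQAmJiYAJycnACgoKAApKSkAKioqACsrKwAsLCwALS0tAC4uLgAvLy8AMDAwADExMQAyMjIAMzMzADQ0NAA1NTUANjY2ADc3NwA4ODgAOTk5ADo6OgA7OzsAPDw8AD09PQA+Pj4APz8/AEBAQABBQUEAQkJCAENDQwBEREQARUVFAEZGRgBHR0cASEhIAElJSQBKSkoAS0tLAExMTABNTU0ATk5OAE9PTwBQUFAAUVFRAFJSUgBTU1MAVFRUAFVVVQBWVlYAV1dXAFhYWABZWVkAWlpaAFtbWwBcXFwAXV1dAF5eXgBfX18AYGBgAGFhYQBiYmIAY2NjAGRkZABlZWUAZmZmAGdnZwBoaGgAaWlpAGpqagBra2sAbGxsAG1tbQBubm4Ab29vAHBwcABxcXEAcnJyAHNzcwB0dHQAdXV1AHZ2dgB3d3cAeHh4AHl5eQB6enoAe3t7AHx8fAB9fX0Afn5+AH9/fwCAgIAAgYGBAIKCggCDg4MAhISEAIWFhQCGhoYAh4eHAIiIiACJiYkAioqKAIuLiwCMjIwAjY2NAI6OjgCPj48AkJCQAJGRkQCSkpIAk5OTAJSUlACVlZUAlpaWAJeXlwCYmJgAmZmZAJqamgCbm5sAnJycAJ2dnQCenp4An5+fAKCgoAChoaEAoqKiAKOjowCkpKQApaWlAKampgCnp6cAqKioAKmpqQCqqqoAq6urAKysrACtra0Arq6uAK+vrwCwsLAAsbGxALKysgCzs7MAtLS0ALW1tQC2trYAt7e3ALi4uAC5ubkAurq6ALu7uwC8vLwAvb29AL6+vgC/v78AwMDAAMHBwQDCwsIAw8PDAMTExADFxcUAxsbGAMfHxwDIyMgAycnJAMrKygDLy8sAzMzMAM3NzQDOzs4Az8/PANDQ0ADR0dEA0tLSANPT0wDU1NQA1dXVANbW1gDX19cA2NjYANnZ2QDa2toA29vbANzc3ADd3d0A3t7eAN/f3wDg4OAA4eHhAOLi4gDj4+MA5OTkAOXl5QDm5uYA5+fnAOjo6ADp6ekA6urqAOvr6wDs7OwA7e3tAO7u7gDv7+8A8PDwAPHx8QDy8vIA8/PzAPT09AD19fUA9vb2APf39wD4+PgA+fn5APr6+gD7+/sA/Pz8AP39/QD+/v4A////ADhASEhIQEBAODhETDxAWGh4gIiAbFxIOEBMVFhUSEhIREBMUEBIVGBwfICAdGxQPExcZGBYUFBQUEhMVEhIVFhkbGxwdHBYRFRsdGRcWFhYWFBMUExIUFhcXFxkbGxcTGB8jHxsZGRkYFRUVFBQVFRYXGBocHBoXGh8kJiEdHBsYFxcWFRYXFxkaGhweHxwZGR0jJSIeHRoYGRgXFRcZGhwcHiAfHh4dHB8iISAeHBoaGhkXFhgaHB0fIiQiHRwgICEgHyAgHx0eHxwYFxgbHR8hIyMhGxogICAfICIiIiIkJiQcFxkeHx8eHBwaFRYcHyAgIiQkJSgtMSwfGRwfHRgWFhUTEBIYGRwfISIkKTA1NTEkHB4fGhQSExEQDxASFhodHh8jKTAzMzIsIR8fGxkUEREREA8PFRkcHyMnKy4xMjMvJiIiIR8aFhUTEQ8PExcbIykrKy4wMTMxLCgoJSMgHRoVEQ4OEBQaISgqKi0vLy8xLy0tKSglIBsWEg4NDhMXGyQnKSorLC0wLy4uKigmIhwXEw8NDRATFhwgIiUoKi0yMzEuKSYkIhwWEg4MCgwOEBUaHiInKSosMDIrJyYiHRgUEQ4MCw0OERUaHSAjIyQlKS8pJSYgGRUSDw4LDA4RFBYYGRkbHB8jJywoIiAbFxYTDgwKDhARFBYYFxUUFhshIyYjHRoYGRgVEA0MDxESExUWFBEQEhYbHyAdHB0bGRkXExEPDhAREhMTERAPDxMZGhgZHR8cGhsYFRIPA=="/>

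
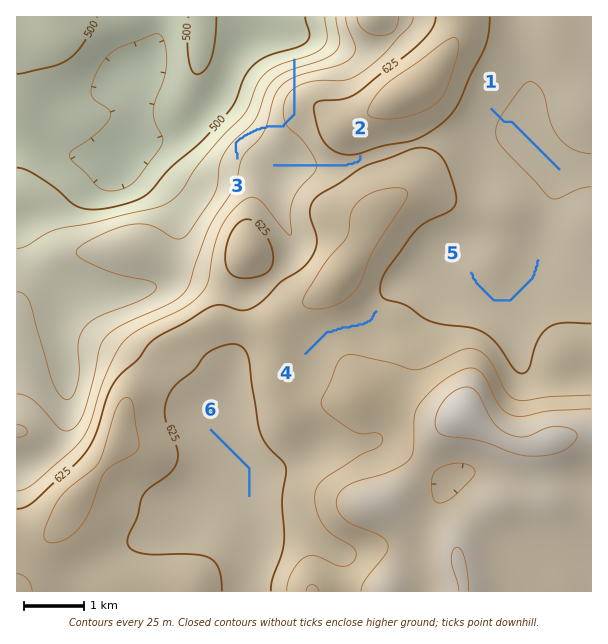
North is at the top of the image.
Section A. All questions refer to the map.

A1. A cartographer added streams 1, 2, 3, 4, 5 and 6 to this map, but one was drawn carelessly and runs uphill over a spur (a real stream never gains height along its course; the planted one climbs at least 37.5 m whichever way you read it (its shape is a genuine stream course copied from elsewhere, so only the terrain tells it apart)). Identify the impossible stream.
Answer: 3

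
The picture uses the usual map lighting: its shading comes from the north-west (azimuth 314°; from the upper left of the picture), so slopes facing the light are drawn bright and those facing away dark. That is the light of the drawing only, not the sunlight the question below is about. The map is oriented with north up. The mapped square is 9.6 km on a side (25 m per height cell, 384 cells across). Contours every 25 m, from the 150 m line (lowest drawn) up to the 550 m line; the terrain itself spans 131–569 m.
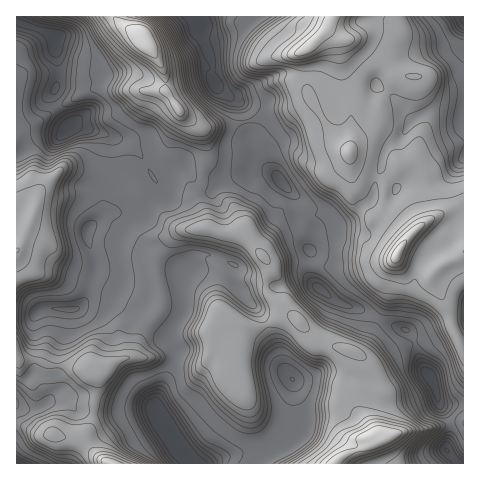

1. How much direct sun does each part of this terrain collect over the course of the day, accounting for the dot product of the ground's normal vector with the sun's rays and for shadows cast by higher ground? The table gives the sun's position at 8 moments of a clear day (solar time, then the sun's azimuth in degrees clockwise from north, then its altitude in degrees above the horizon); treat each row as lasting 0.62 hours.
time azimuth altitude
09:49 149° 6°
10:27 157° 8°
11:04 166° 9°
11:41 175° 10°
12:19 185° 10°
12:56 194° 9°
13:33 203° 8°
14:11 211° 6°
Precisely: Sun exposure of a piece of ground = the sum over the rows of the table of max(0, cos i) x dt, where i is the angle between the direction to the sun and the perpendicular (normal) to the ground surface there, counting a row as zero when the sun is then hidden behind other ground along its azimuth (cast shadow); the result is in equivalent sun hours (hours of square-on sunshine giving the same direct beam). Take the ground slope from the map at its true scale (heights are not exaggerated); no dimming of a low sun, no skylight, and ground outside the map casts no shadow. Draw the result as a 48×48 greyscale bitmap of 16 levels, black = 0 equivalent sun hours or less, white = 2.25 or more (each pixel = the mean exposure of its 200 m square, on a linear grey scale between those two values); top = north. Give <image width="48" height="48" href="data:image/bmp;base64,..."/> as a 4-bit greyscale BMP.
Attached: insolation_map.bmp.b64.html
<image width="48" height="48" href="data:image/bmp;base64,Qk32BAAAAAAAAHYAAAAoAAAAMAAAADAAAAABAAQAAAAAAIAEAAATCwAAEwsAABAAAAAAAAAAAAAAABEREQAiIiIAMzMzAERERABVVVUAZmZmAHd3dwCIiIgAmZmZAKqqqgC7u7sAzMzMAN3d3QDu7u4A////AP7O/clSAAAAAkeoRERBAAABSd64ZDIQGpz/y5UQAAABJGrKllVUEAAAAmrv2pdSW4qnZlQQAAERNZuYZndkMQABEkZovu/MuIQ0QzMgABESNqhmaKuFQhASEAAiJGi8tyAAEAAgABETSKdXi7uWQyIzIQAAAAABNREAABNUEiIjaoZpu6l1RDNVQyAAAAAAAVZBEkVWU0VFiGaLqHZUQzNERDIAARAANZl3VWZohWmodniqdlUzMSMzREREMhEBaKZniJqZuGeqZYqXZVQzETRDRERUIRACapZ3eIZWq6mHZWmGVVQzNWVTRVVTESEkand1VDREW//qZUV1VVRUaJzJZlVCE1V3aUIhABEQE0RERCNVVVZ3eu/aZmQgI1iYiDABAAAAAAEBRWZVVVaavbdlVCABI0ZmphAAEAABERI0VYhVVVab22VDEAABISValCASIhAAIzNmVCNFVVVpp2QQAAASNGZ5YkIAAAESE0RXZCE1VCAVZUEAAAAkiqm5VFZCIiNENERFZDM0MQA1VBAAAAJbzN/YVYiZqpZVREVEREMRAAOFMgAAAljd3duFVs7sl2ZVREVVREMAACZSEQAAR53IiXZlV53tplVEVVVUREIhE1VYYRAlaLp3d1ZmVlZlZlVEVVVUREM0QzVmUzVlV3Zq2mRHZnVWiGRVVVVVZlVTRpp1RDM0VWVXuXU0Z2VXdkNVVVRFiYdovMdDIzI0VEQyN4ZDJEVWQzNVVEVWit7u24UyI1ZVQ0MxFJdVQ0VUM0M0VDNEaruoZlQQI1ZVRDRCEGqFVEVUNFdUREMjMiMyE0IQI0VlVVZTIBWXVERVVVeFRVRDAAAAAQESNFVVeoRDMgAlZVRVZ2VlVVVCEAAAEQASMzRou4Q0MyABNVRGZlVVVVVEMzEAEAEiEDe9yHZEMzMzNERFdUVVVURERDNCAAEhBHrclmZUREQzIhMjeYZVVURVRDVUMyIzWJuWVlVUZlVUEAAAJmVEVUVVVUVmVVRGiLdFZ2VUVlVEEAAAASNEREVWZVVmVVVnd1VVaHVURFRDMSAAAAIyI0VWZ5h1VVZmZDZlVFVlM0QyRTEAAAAAE0VWnO3IZVVlVGZVMTRmQjQzMzQgAAAEh2Z5zbmZdWZVeIZVQzRWZCM0MkQyAABJh4zdzIUiNFVWmpVVREVVVUJFVFMDZUM0WM3KmWIAABNWiHVVVVVFRXZFZVQhOd24nMqZchAAAARURmVVVVREV4h1VlZjEliXq5mZUQAAAVZ4h1VVVVQjaHiGVVZ2REVTIiEjMhAAKbd6hlVVVVVGdmZ3REVWVEVUMjRpYzEBWN/oRFVVVVaGVVVEM0MiJEVViIrZREMiRqze7Ll3h2VlQyEBJEMhEzRYzO+1MiIiNDNWnN7amHVVVDEBJDMzMySMvdhjIQIzMyIyETeZmqdVVVQyNAATQ0a8ynUxEREjRBASIAJnZVZVVlRDIQBIvLq7pjIQESMjZSABIyElUgJFVTIjEFr////KUQAAACNERDIAARIkZlRVVBEhEQ=="/>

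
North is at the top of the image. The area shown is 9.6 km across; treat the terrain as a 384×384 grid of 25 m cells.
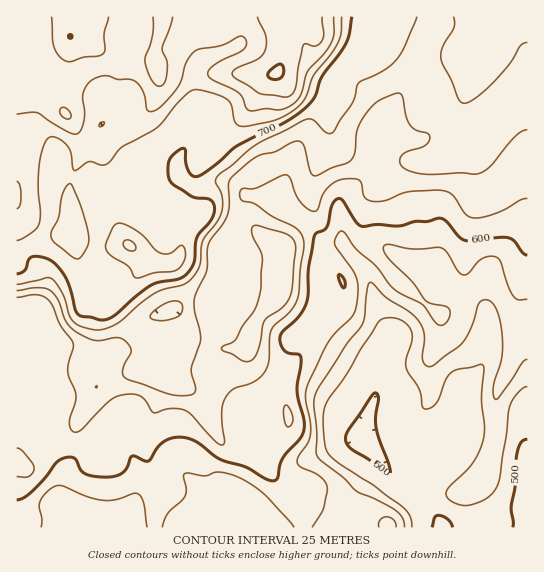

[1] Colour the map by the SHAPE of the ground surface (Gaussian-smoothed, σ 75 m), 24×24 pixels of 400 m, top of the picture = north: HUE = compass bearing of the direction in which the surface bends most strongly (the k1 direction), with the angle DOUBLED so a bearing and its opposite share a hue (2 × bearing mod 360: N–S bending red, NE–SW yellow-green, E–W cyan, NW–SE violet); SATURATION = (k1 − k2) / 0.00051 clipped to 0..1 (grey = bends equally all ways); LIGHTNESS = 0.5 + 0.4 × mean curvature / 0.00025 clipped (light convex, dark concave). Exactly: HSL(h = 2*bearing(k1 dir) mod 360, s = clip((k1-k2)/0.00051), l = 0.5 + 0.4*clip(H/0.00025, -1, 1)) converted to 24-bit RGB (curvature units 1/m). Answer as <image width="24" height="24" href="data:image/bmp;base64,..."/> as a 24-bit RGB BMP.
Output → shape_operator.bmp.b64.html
<image width="24" height="24" href="data:image/bmp;base64,Qk32BgAAAAAAADYAAAAoAAAAGAAAABgAAAABABgAAAAAAMAGAAATCwAAEwsAAAAAAAAAAAAAeL5XXViUelZyhWtReoZQQlly4sN6RWlOYX9sfHR2jpF+dEx3mYpXk7J3c4SOZIyqX5/R1/TkngD7lx+TSpY6lbdrgqJvW0uS2dpQJUc0cUZTl5Npl51zMGFvyNaSh4jBTkqIbJFnfERHejEwddSBgJygfqSYXr2+cN+1jiURcxMwYTPArqbNrnl2i7dnPFZ93cDbQzLSP1ykoJuxlaa0SVKpeNVoeUBdj1JefC0lkT0umN21O91xW7W8n9zbVFzJhCQqbCJJpqN3PI2AWYak2Ya509mWKjZ4uaaG0TS8P2WfYLFlkHBvllOHtq9UYEhtijt7j+eqXs7romzD7nlMF6EDFXgUThsmf1FXgFyHmq16and/S3hheEGT+9quIi1eomRLcUuE1YqdSJ9caYOCdFibwo6FTkuEZUCoo/GiT0J4Uk9z67Go1fbVCwlOUlVycnGCcl6au5Z1XX1YYYF7LzZh//TFNiBqb6FaUG6Cr1em6op1OmtNQ2FdyXBDajc/YNd1prxkPERZSFyA1+218NVtOBBMT317a3yCU3uJvnORw6V+RHyMOCV5//u8KCd2sYOxYE6DZEZs5tentEjUgTSMmstGoefYY87TwVyfoEd0HohL1fNjxB8bTEdvT4d0Und/c1R2eFlF4+V8PEpfHD9i/t/NJUxzg3ppVk6Ob2y4s8KMY02ZfYHfj6bfzK+MbERoeEdWt3t7eM+WLLDH23mSZ2OSbY97NGd0QjqTs3/F4cWWY0p6HpCB4sE77zzEfYB8XFNyZ0UawJ8APWAoYJREYbl4uoJ/YlKnZm/FvX7H1O2QFyxE1nF3oWZ4kH5qPHJzKmZmQFJ+7qeMeZeoTH6bKWWH2YhofXlvXRVs/zFmtueaSOI6A5g5WYJMkWhjrKhyQ1ppjGme/42DFVcWH41W2nqksaV7OXC7UTJoLj0kxeqFqrGVUF6MMkF5xLl7M0EJFAwnt/KZkdS/77jYyzVPEUESQWkhn6xSWGVzUHVlyl6G+drSAoOgaESc8ubCIwlqlyN8d+7LeNi9vnyLgkKHPEN5vbpznbTyAGzAXudlmsF+bVeP9oCy1DTZfudFAJlETn+zUlyeek6Q/vnNES56PjB/6fjTIAAzqO7MgdTMcktsr0M8WapUPEKCvKuHvk91SSWLfNZqRJtWkC1geN9deqTz+NPzdvLqDR1JeE1hVX1x//XMGCKODuzYtgA9UALfUeE9bjckZ1k/r4hXrX5PMV9fu7Z2QLqRR2vR0uCzHm6+X4Xk1fbpXiZ2z5Nd/2IyAy8wX26WdszD2PPd+yXsWJAXSAtWudtacjI6eKiNXXOVplhPsHpuVoWRUrRlm82gGEJ44+ujRSp+OMsyiUMfd1BUXJl2+9DlTpL/AJu+ddeHdjAckQAWauVdLBSDwIx6eaqdaI2Nc2GOZladtKiWf5CeYY6TwdCFHiRsz+F+YT10hltbr3RtXa6bZ76lf6w3+rSiBgwtgmEZUhhS6Oekqk8uHlt4upyWmoB9fFhYb3BPSodqqraJfIiQa2mPzrd6LD1wyodZbkFINJhCeLZ9pLF6aTRm5YFKs3YDFk5JoYt1LmWCyaJv2WKPMKGRQaaJs3SlnHvBlIPAWrKuiKVybZByY3OLyKF4MzlfoGc2cFfS1bFzKHIoqYZCS2aBb2yp76nT0EqKHF8uPIJlQpV8woeClsK7L1SWh5yado+flmyutYSsl4SblJJ6VWtzrXlaag9RnPlcCJl52VWu1Xi6W6hGR3l8Yn9yqkuB8GeP1kByHngSFlZGu811gaJePFVvgItsj2dbUmxaq55wkHqFqnmGa1eAY4xMO2Ho2PXWbyKgLnlBuDyF8qKQJWxTUW5YPjlW3Wh2ynCp+LK4AG9eY8xzp5B4RGt1TnVxnHeEZ2yRp514cY9llm+QkmurnqfNNHuc055JYj9qrGNrJy5O8diic2jGQSN+jj2AM7dHzYad3e7RYbXyE4STvXWklU+FTIJvVYyKkXF7lnRrqpp3VIhycYORoF5njz6Ex5VGgVZnUKaeOU7Gyuq7tGezFkuoaKP3r7j1rY3m8d3Q/yhxBU0bJWhjs3yYeqFxM21+lXWQl3OYsKePd5KLVnt2d2R6kyij3862e8XGTJC3TGGU0bJunFJsdUyaS5MzIkYYbVIw7eCB1iq++dLUAFNrWVeqy52YLmyJZYSUfIWlr5KRnYOQcVaBZ2B/NEWU2N6GtYFuTGmCRFVy1qNrXJKnWWWMpH2RTD2LXq9vtdBXt1ll7vGuFhSNNEtuyaJ7S3qmTHV3aW5Ysp9dkGhlmmmX"/>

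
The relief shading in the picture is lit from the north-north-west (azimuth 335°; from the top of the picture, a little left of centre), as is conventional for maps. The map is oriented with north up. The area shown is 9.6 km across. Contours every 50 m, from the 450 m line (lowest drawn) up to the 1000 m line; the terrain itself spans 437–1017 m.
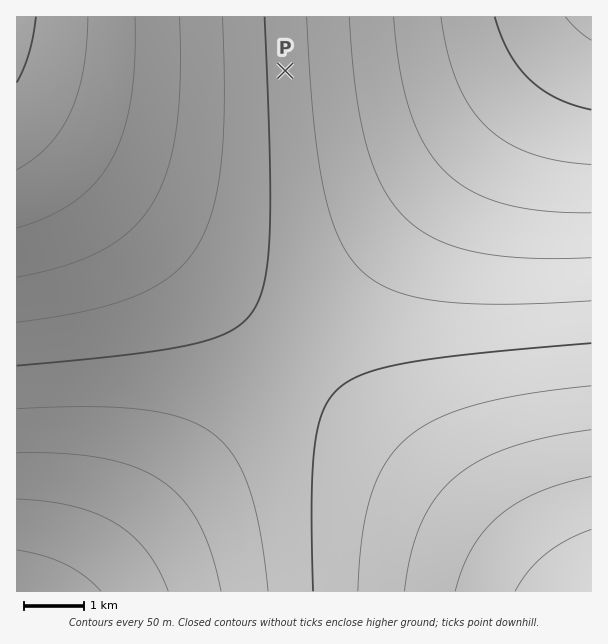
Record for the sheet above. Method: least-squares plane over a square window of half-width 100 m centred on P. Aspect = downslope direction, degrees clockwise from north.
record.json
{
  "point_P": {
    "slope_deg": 4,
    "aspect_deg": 87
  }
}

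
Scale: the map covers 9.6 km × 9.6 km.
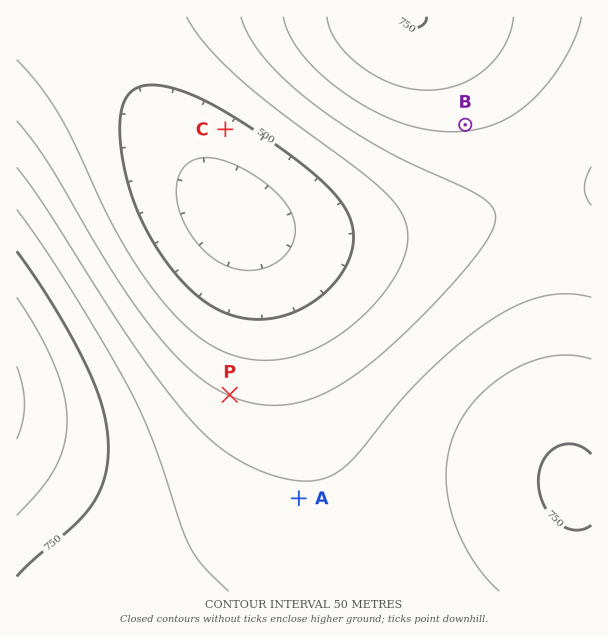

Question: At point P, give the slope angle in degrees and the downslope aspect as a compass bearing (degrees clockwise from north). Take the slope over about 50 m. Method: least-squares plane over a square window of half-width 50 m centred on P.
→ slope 4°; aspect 23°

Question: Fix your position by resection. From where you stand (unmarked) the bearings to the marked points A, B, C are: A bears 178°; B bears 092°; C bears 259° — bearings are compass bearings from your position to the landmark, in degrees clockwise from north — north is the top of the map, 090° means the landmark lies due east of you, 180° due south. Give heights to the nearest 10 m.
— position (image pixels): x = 285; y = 118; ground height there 550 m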